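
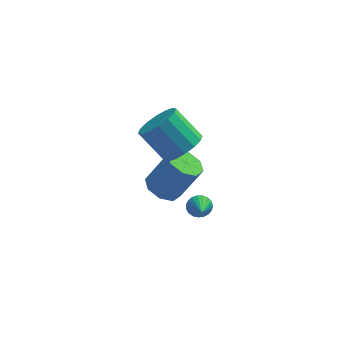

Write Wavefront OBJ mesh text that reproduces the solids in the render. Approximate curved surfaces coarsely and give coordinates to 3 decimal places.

v 1.651 -0.36 3.015
v 2.381 -0.048 3.5
v 1.358 0.492 4.691
v 0.629 0.18 4.205
v 2.25 0.321 3.22
v 1.227 0.861 4.411
v 1.959 0.508 2.885
v 0.936 1.048 4.076
v 1.586 0.462 2.585
v 0.563 1.002 3.776
v 1.23 0.196 2.4
v 0.207 0.736 3.591
v 0.987 -0.219 2.38
v -0.036 0.321 3.57
v 0.922 -0.672 2.529
v -0.101 -0.132 3.72
v 1.053 -1.041 2.809
v 0.03 -0.501 4
v 1.344 -1.228 3.144
v 0.321 -0.688 4.335
v 1.717 -1.182 3.444
v 0.694 -0.642 4.635
v 2.073 -0.916 3.629
v 1.05 -0.376 4.82
v 2.316 -0.501 3.65
v 1.293 0.039 4.84
v 2.289 0.155 -1.257
v 2.79 0.103 -1.45
v 2.391 -0.755 -0.743
v 2.825 0.215 -1.258
v 2.768 0.316 -1.067
v 2.627 0.39 -0.908
v 2.428 0.423 -0.809
v 2.205 0.41 -0.788
v 1.996 0.353 -0.848
v 1.838 0.261 -0.978
v 1.758 0.151 -1.157
v 1.769 0.042 -1.353
v 1.871 -0.047 -1.532
v 2.044 -0.102 -1.664
v 2.26 -0.112 -1.725
v 2.481 -0.076 -1.705
v 2.668 -0 -1.608
v 0.845 -0.369 0.479
v 1.541 -0.513 0.09
v 2.431 -0.434 1.652
v 1.735 -0.291 2.041
v 1.413 0.093 0.132
v 2.303 0.171 1.695
v 0.952 0.427 0.377
v 1.842 0.506 1.94
v 0.429 0.295 0.682
v 1.319 0.374 2.245
v 0.149 -0.226 0.868
v 1.039 -0.147 2.43
v 0.277 -0.831 0.825
v 1.167 -0.753 2.388
v 0.738 -1.166 0.58
v 1.628 -1.087 2.143
v 1.261 -1.034 0.275
v 2.151 -0.955 1.838
f 2 1 5
f 2 5 3
f 3 5 6
f 3 6 4
f 5 1 7
f 5 7 6
f 6 7 8
f 6 8 4
f 7 1 9
f 7 9 8
f 8 9 10
f 8 10 4
f 9 1 11
f 9 11 10
f 10 11 12
f 10 12 4
f 11 1 13
f 11 13 12
f 12 13 14
f 12 14 4
f 13 1 15
f 13 15 14
f 14 15 16
f 14 16 4
f 15 1 17
f 15 17 16
f 16 17 18
f 16 18 4
f 17 1 19
f 17 19 18
f 18 19 20
f 18 20 4
f 19 1 21
f 19 21 20
f 20 21 22
f 20 22 4
f 21 1 23
f 21 23 22
f 22 23 24
f 22 24 4
f 23 1 25
f 23 25 24
f 24 25 26
f 24 26 4
f 25 1 2
f 25 2 26
f 26 2 3
f 26 3 4
f 28 27 30
f 28 30 29
f 30 27 31
f 30 31 29
f 31 27 32
f 31 32 29
f 32 27 33
f 32 33 29
f 33 27 34
f 33 34 29
f 34 27 35
f 34 35 29
f 35 27 36
f 35 36 29
f 36 27 37
f 36 37 29
f 37 27 38
f 37 38 29
f 38 27 39
f 38 39 29
f 39 27 40
f 39 40 29
f 40 27 41
f 40 41 29
f 41 27 42
f 41 42 29
f 42 27 43
f 42 43 29
f 43 27 28
f 43 28 29
f 45 44 48
f 45 48 46
f 46 48 49
f 46 49 47
f 48 44 50
f 48 50 49
f 49 50 51
f 49 51 47
f 50 44 52
f 50 52 51
f 51 52 53
f 51 53 47
f 52 44 54
f 52 54 53
f 53 54 55
f 53 55 47
f 54 44 56
f 54 56 55
f 55 56 57
f 55 57 47
f 56 44 58
f 56 58 57
f 57 58 59
f 57 59 47
f 58 44 60
f 58 60 59
f 59 60 61
f 59 61 47
f 60 44 45
f 60 45 61
f 61 45 46
f 61 46 47



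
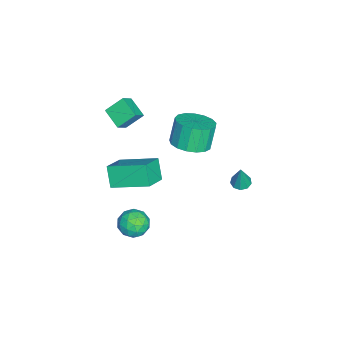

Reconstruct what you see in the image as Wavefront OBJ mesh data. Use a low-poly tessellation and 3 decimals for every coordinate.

v 0.552 -1.503 -3.107
v 1.125 -1.411 -3.786
v 1.395 -2.529 -2.534
v 1.968 -2.437 -3.213
v 1.881 -1.782 -2.61
v 1.359 -1.149 -2.965
v 1.161 -2.791 -3.355
v 0.639 -2.158 -3.71
v 1.502 -2.207 -3.94
v 1.947 -1.584 -3.479
v 0.573 -2.356 -2.841
v 1.018 -1.733 -2.38
v 0.764 -1.367 -3.497
v 1.756 -2.573 -2.823
v 1.704 -2.188 -2.469
v 2.041 -2.134 -2.868
v 0.902 -1.213 -3.014
v 1.239 -1.159 -3.413
v 1.683 -1.377 -2.722
v 1.281 -2.781 -2.907
v 1.618 -2.727 -3.306
v 0.479 -1.806 -3.452
v 0.816 -1.752 -3.851
v 0.837 -2.563 -3.598
v 1.323 -1.781 -3.986
v 1.818 -2.384 -3.649
v 1.344 -2.592 -3.733
v 1.037 -2.22 -3.941
v 1.584 -1.415 -3.716
v 2.08 -2.017 -3.379
v 2.028 -1.633 -3.024
v 1.722 -1.26 -3.233
v 1.806 -1.883 -3.806
v 0.44 -1.923 -2.941
v 0.936 -2.525 -2.604
v 0.798 -2.68 -3.087
v 0.492 -2.307 -3.296
v 0.702 -1.556 -2.671
v 1.197 -2.159 -2.334
v 1.483 -1.72 -2.379
v 1.176 -1.348 -2.587
v 0.714 -2.057 -2.514
v 2.314 -3.008 2.674
v 2.49 -1.024 3.4
v 1.081 -2.652 2
v 1.257 -0.668 2.726
v 2.963 -2.692 1.654
v 3.139 -0.708 2.38
v 1.73 -2.336 0.98
v 1.906 -0.352 1.706
v -2.599 0.211 0.119
v -2.077 -0.689 0.442
v -2.638 -0.512 1.844
v -3.161 0.389 1.521
v -1.733 -0.307 0.532
v -2.295 -0.129 1.933
v -1.588 0.195 0.526
v -2.15 0.372 1.928
v -1.675 0.7 0.428
v -2.236 0.877 1.829
v -1.973 1.093 0.259
v -2.535 1.27 1.66
v -2.415 1.284 0.058
v -2.976 1.461 1.459
v -2.899 1.229 -0.129
v -3.46 1.407 1.272
v -3.314 0.942 -0.259
v -3.876 1.119 1.142
v -3.566 0.487 -0.303
v -4.127 0.664 1.099
v -3.596 -0.031 -0.249
v -4.157 0.146 1.152
v -3.398 -0.494 -0.111
v -3.959 -0.317 1.29
v -3.017 -0.795 0.079
v -3.578 -0.618 1.481
v -2.54 -0.865 0.279
v -3.101 -0.688 1.681
v -1.771 -3.573 3.053
v -1.126 -3.856 3.661
v -2.152 -2.732 3.85
v -1.508 -3.015 4.458
v -0.972 -2.765 2.582
v -0.328 -3.048 3.19
v -1.354 -1.924 3.379
v -0.709 -2.207 3.987
v -1.4 3.068 -1.346
v -0.871 3.131 -1.483
v -1.02 3.092 0.126
v -1.036 3.468 -1.446
v -1.371 3.617 -1.362
v -1.719 3.509 -1.27
v -1.919 3.195 -1.214
v -1.875 2.822 -1.219
v -1.61 2.563 -1.283
v -1.246 2.541 -1.377
v -0.954 2.765 -1.456
f 1 38 17
f 38 12 41
f 17 41 6
f 38 41 17
f 1 17 13
f 17 6 18
f 13 18 2
f 17 18 13
f 1 13 22
f 13 2 23
f 22 23 8
f 13 23 22
f 1 22 34
f 22 8 37
f 34 37 11
f 22 37 34
f 1 34 38
f 34 11 42
f 38 42 12
f 34 42 38
f 2 18 29
f 18 6 32
f 29 32 10
f 18 32 29
f 6 41 19
f 41 12 40
f 19 40 5
f 41 40 19
f 12 42 39
f 42 11 35
f 39 35 3
f 42 35 39
f 11 37 36
f 37 8 24
f 36 24 7
f 37 24 36
f 8 23 28
f 23 2 25
f 28 25 9
f 23 25 28
f 4 30 16
f 30 10 31
f 16 31 5
f 30 31 16
f 4 16 14
f 16 5 15
f 14 15 3
f 16 15 14
f 4 14 21
f 14 3 20
f 21 20 7
f 14 20 21
f 4 21 26
f 21 7 27
f 26 27 9
f 21 27 26
f 4 26 30
f 26 9 33
f 30 33 10
f 26 33 30
f 5 31 19
f 31 10 32
f 19 32 6
f 31 32 19
f 3 15 39
f 15 5 40
f 39 40 12
f 15 40 39
f 7 20 36
f 20 3 35
f 36 35 11
f 20 35 36
f 9 27 28
f 27 7 24
f 28 24 8
f 27 24 28
f 10 33 29
f 33 9 25
f 29 25 2
f 33 25 29
f 44 46 43
f 47 44 43
f 43 46 45
f 45 47 43
f 44 50 46
f 48 44 47
f 48 50 44
f 46 50 45
f 49 47 45
f 45 50 49
f 49 48 47
f 50 48 49
f 52 51 55
f 52 55 53
f 53 55 56
f 53 56 54
f 55 51 57
f 55 57 56
f 56 57 58
f 56 58 54
f 57 51 59
f 57 59 58
f 58 59 60
f 58 60 54
f 59 51 61
f 59 61 60
f 60 61 62
f 60 62 54
f 61 51 63
f 61 63 62
f 62 63 64
f 62 64 54
f 63 51 65
f 63 65 64
f 64 65 66
f 64 66 54
f 65 51 67
f 65 67 66
f 66 67 68
f 66 68 54
f 67 51 69
f 67 69 68
f 68 69 70
f 68 70 54
f 69 51 71
f 69 71 70
f 70 71 72
f 70 72 54
f 71 51 73
f 71 73 72
f 72 73 74
f 72 74 54
f 73 51 75
f 73 75 74
f 74 75 76
f 74 76 54
f 75 51 77
f 75 77 76
f 76 77 78
f 76 78 54
f 77 51 52
f 77 52 78
f 78 52 53
f 78 53 54
f 80 82 79
f 83 80 79
f 79 82 81
f 81 83 79
f 80 86 82
f 84 80 83
f 84 86 80
f 82 86 81
f 85 83 81
f 81 86 85
f 85 84 83
f 86 84 85
f 88 87 90
f 88 90 89
f 90 87 91
f 90 91 89
f 91 87 92
f 91 92 89
f 92 87 93
f 92 93 89
f 93 87 94
f 93 94 89
f 94 87 95
f 94 95 89
f 95 87 96
f 95 96 89
f 96 87 97
f 96 97 89
f 97 87 88
f 97 88 89



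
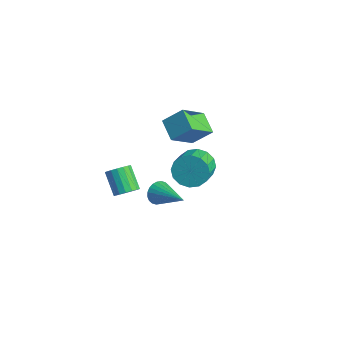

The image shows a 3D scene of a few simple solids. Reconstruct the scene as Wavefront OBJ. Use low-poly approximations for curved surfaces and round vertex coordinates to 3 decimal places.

v 0.197 -0.82 -1.387
v 0.457 -1.12 -1.927
v 1.983 -0.56 -0.673
v 0.452 -0.871 -2.005
v 0.408 -0.614 -1.989
v 0.333 -0.388 -1.881
v 0.236 -0.228 -1.699
v 0.134 -0.158 -1.468
v 0.041 -0.188 -1.226
v -0.027 -0.315 -1.008
v -0.062 -0.519 -0.848
v -0.057 -0.768 -0.77
v -0.013 -1.025 -0.785
v 0.062 -1.251 -0.893
v 0.159 -1.411 -1.076
v 0.261 -1.482 -1.306
v 0.354 -1.451 -1.548
v 0.422 -1.324 -1.766
v 0.642 -0.407 2.702
v -0.441 -0.221 3.233
v 0.354 0.945 1.644
v -0.729 1.13 2.175
v 1.189 0.37 3.545
v 0.106 0.555 4.076
v 0.901 1.721 2.487
v -0.182 1.907 3.018
v 2.87 -0.432 2.58
v 3.442 -0.324 1.906
v 4.241 -1.18 2.446
v 3.67 -1.288 3.12
v 3.566 -0.01 2.219
v 4.365 -0.866 2.76
v 3.504 0.191 2.629
v 4.304 -0.665 3.17
v 3.273 0.225 3.026
v 4.072 -0.632 3.566
v 2.933 0.083 3.303
v 3.732 -0.774 3.843
v 2.577 -0.197 3.387
v 3.376 -1.053 3.927
v 2.299 -0.54 3.254
v 3.098 -1.396 3.794
v 2.175 -0.854 2.94
v 2.974 -1.71 3.481
v 2.236 -1.055 2.53
v 3.036 -1.911 3.071
v 2.468 -1.088 2.134
v 3.267 -1.945 2.674
v 2.808 -0.946 1.857
v 3.607 -1.803 2.397
v 3.164 -0.667 1.773
v 3.963 -1.523 2.313
v -1.986 -1.28 -2.844
v -1.528 -1.265 -2.369
v -2.555 -1.145 -1.381
v -3.014 -1.16 -1.856
v -1.567 -0.961 -2.446
v -2.594 -0.841 -1.459
v -1.702 -0.731 -2.614
v -2.729 -0.611 -1.627
v -1.902 -0.625 -2.835
v -2.929 -0.506 -1.848
v -2.121 -0.67 -3.058
v -3.148 -0.55 -2.07
v -2.31 -0.855 -3.232
v -3.337 -0.735 -2.244
v -2.424 -1.137 -3.317
v -3.451 -1.017 -2.329
v -2.438 -1.452 -3.293
v -3.466 -1.332 -2.306
v -2.349 -1.727 -3.167
v -3.376 -1.607 -2.179
v -2.177 -1.9 -2.966
v -3.204 -1.78 -1.979
v -1.961 -1.931 -2.738
v -2.988 -1.811 -1.75
v -1.751 -1.813 -2.534
v -2.778 -1.693 -1.546
v -1.594 -1.573 -2.401
v -2.622 -1.453 -1.413
f 2 1 4
f 2 4 3
f 4 1 5
f 4 5 3
f 5 1 6
f 5 6 3
f 6 1 7
f 6 7 3
f 7 1 8
f 7 8 3
f 8 1 9
f 8 9 3
f 9 1 10
f 9 10 3
f 10 1 11
f 10 11 3
f 11 1 12
f 11 12 3
f 12 1 13
f 12 13 3
f 13 1 14
f 13 14 3
f 14 1 15
f 14 15 3
f 15 1 16
f 15 16 3
f 16 1 17
f 16 17 3
f 17 1 18
f 17 18 3
f 18 1 2
f 18 2 3
f 20 22 19
f 23 20 19
f 19 22 21
f 21 23 19
f 20 26 22
f 24 20 23
f 24 26 20
f 22 26 21
f 25 23 21
f 21 26 25
f 25 24 23
f 26 24 25
f 28 27 31
f 28 31 29
f 29 31 32
f 29 32 30
f 31 27 33
f 31 33 32
f 32 33 34
f 32 34 30
f 33 27 35
f 33 35 34
f 34 35 36
f 34 36 30
f 35 27 37
f 35 37 36
f 36 37 38
f 36 38 30
f 37 27 39
f 37 39 38
f 38 39 40
f 38 40 30
f 39 27 41
f 39 41 40
f 40 41 42
f 40 42 30
f 41 27 43
f 41 43 42
f 42 43 44
f 42 44 30
f 43 27 45
f 43 45 44
f 44 45 46
f 44 46 30
f 45 27 47
f 45 47 46
f 46 47 48
f 46 48 30
f 47 27 49
f 47 49 48
f 48 49 50
f 48 50 30
f 49 27 51
f 49 51 50
f 50 51 52
f 50 52 30
f 51 27 28
f 51 28 52
f 52 28 29
f 52 29 30
f 54 53 57
f 54 57 55
f 55 57 58
f 55 58 56
f 57 53 59
f 57 59 58
f 58 59 60
f 58 60 56
f 59 53 61
f 59 61 60
f 60 61 62
f 60 62 56
f 61 53 63
f 61 63 62
f 62 63 64
f 62 64 56
f 63 53 65
f 63 65 64
f 64 65 66
f 64 66 56
f 65 53 67
f 65 67 66
f 66 67 68
f 66 68 56
f 67 53 69
f 67 69 68
f 68 69 70
f 68 70 56
f 69 53 71
f 69 71 70
f 70 71 72
f 70 72 56
f 71 53 73
f 71 73 72
f 72 73 74
f 72 74 56
f 73 53 75
f 73 75 74
f 74 75 76
f 74 76 56
f 75 53 77
f 75 77 76
f 76 77 78
f 76 78 56
f 77 53 79
f 77 79 78
f 78 79 80
f 78 80 56
f 79 53 54
f 79 54 80
f 80 54 55
f 80 55 56



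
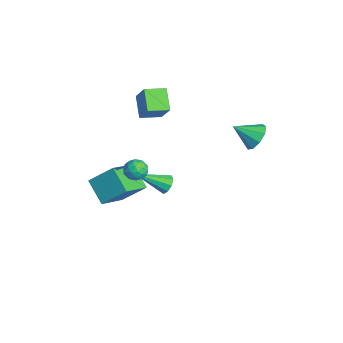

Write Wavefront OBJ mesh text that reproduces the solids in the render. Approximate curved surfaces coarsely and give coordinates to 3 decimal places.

v 1.753 -1.505 -0.036
v 2.279 -1.373 0.286
v 1.527 -3.215 1.036
v 1.937 -1.203 0.486
v 1.509 -1.174 0.441
v 1.196 -1.3 0.174
v 1.143 -1.522 -0.192
v 1.376 -1.736 -0.484
v 1.786 -1.842 -0.567
v 2.18 -1.791 -0.401
v 2.375 -1.606 -0.064
v -2.355 -4.962 -2.482
v -1.857 -3.666 -1.228
v -3.545 -3.561 -3.456
v -3.047 -2.266 -2.203
v -1.013 -4.514 -3.477
v -0.515 -3.219 -2.224
v -2.203 -3.114 -4.452
v -1.705 -1.818 -3.198
v 3.024 -3.368 3.504
v 3.656 -3.09 3.576
v 3.424 -4.07 2.724
v 4.056 -3.792 2.796
v 3.783 -4.173 3.309
v 3.536 -3.739 3.791
v 3.544 -3.421 2.509
v 3.297 -2.987 2.991
v 3.977 -3.122 2.962
v 4.125 -3.587 3.456
v 2.955 -3.573 2.844
v 3.103 -4.038 3.338
v 3.305 -3.167 3.608
v 3.775 -3.993 2.692
v 3.615 -4.217 2.993
v 3.986 -4.053 3.035
v 3.235 -3.549 3.734
v 3.606 -3.385 3.777
v 3.681 -4.022 3.62
v 3.474 -3.775 2.523
v 3.845 -3.611 2.566
v 3.094 -3.107 3.265
v 3.465 -2.943 3.307
v 3.399 -3.138 2.68
v 3.865 -3.023 3.29
v 4.1 -3.435 2.832
v 3.799 -3.218 2.663
v 3.654 -2.963 2.946
v 3.952 -3.296 3.58
v 4.187 -3.708 3.122
v 4.027 -3.932 3.423
v 3.882 -3.677 3.706
v 4.14 -3.315 3.219
v 2.893 -3.452 3.178
v 3.128 -3.864 2.72
v 3.198 -3.483 2.594
v 3.053 -3.228 2.877
v 2.98 -3.725 3.468
v 3.215 -4.137 3.01
v 3.426 -4.197 3.354
v 3.281 -3.942 3.637
v 2.94 -3.845 3.081
v -3.437 -1.967 3.327
v -2.51 -1.709 4.58
v -3.495 -0.717 3.112
v -2.568 -0.459 4.365
v -2.232 -2.061 2.455
v -1.305 -1.803 3.708
v -2.29 -0.811 2.24
v -1.363 -0.553 3.493
v 2.498 3.155 3.589
v 3.274 2.75 3.339
v 2.142 1.965 4.411
v 3.364 3.082 3.859
v 3.05 3.447 4.252
v 2.477 3.676 4.335
v 1.914 3.662 4.069
v 1.625 3.41 3.579
v 1.744 3.039 3.093
v 2.217 2.723 2.84
v 2.821 2.609 2.937
f 2 1 4
f 2 4 3
f 4 1 5
f 4 5 3
f 5 1 6
f 5 6 3
f 6 1 7
f 6 7 3
f 7 1 8
f 7 8 3
f 8 1 9
f 8 9 3
f 9 1 10
f 9 10 3
f 10 1 11
f 10 11 3
f 11 1 2
f 11 2 3
f 13 15 12
f 16 13 12
f 12 15 14
f 14 16 12
f 13 19 15
f 17 13 16
f 17 19 13
f 15 19 14
f 18 16 14
f 14 19 18
f 18 17 16
f 19 17 18
f 20 57 36
f 57 31 60
f 36 60 25
f 57 60 36
f 20 36 32
f 36 25 37
f 32 37 21
f 36 37 32
f 20 32 41
f 32 21 42
f 41 42 27
f 32 42 41
f 20 41 53
f 41 27 56
f 53 56 30
f 41 56 53
f 20 53 57
f 53 30 61
f 57 61 31
f 53 61 57
f 21 37 48
f 37 25 51
f 48 51 29
f 37 51 48
f 25 60 38
f 60 31 59
f 38 59 24
f 60 59 38
f 31 61 58
f 61 30 54
f 58 54 22
f 61 54 58
f 30 56 55
f 56 27 43
f 55 43 26
f 56 43 55
f 27 42 47
f 42 21 44
f 47 44 28
f 42 44 47
f 23 49 35
f 49 29 50
f 35 50 24
f 49 50 35
f 23 35 33
f 35 24 34
f 33 34 22
f 35 34 33
f 23 33 40
f 33 22 39
f 40 39 26
f 33 39 40
f 23 40 45
f 40 26 46
f 45 46 28
f 40 46 45
f 23 45 49
f 45 28 52
f 49 52 29
f 45 52 49
f 24 50 38
f 50 29 51
f 38 51 25
f 50 51 38
f 22 34 58
f 34 24 59
f 58 59 31
f 34 59 58
f 26 39 55
f 39 22 54
f 55 54 30
f 39 54 55
f 28 46 47
f 46 26 43
f 47 43 27
f 46 43 47
f 29 52 48
f 52 28 44
f 48 44 21
f 52 44 48
f 63 65 62
f 66 63 62
f 62 65 64
f 64 66 62
f 63 69 65
f 67 63 66
f 67 69 63
f 65 69 64
f 68 66 64
f 64 69 68
f 68 67 66
f 69 67 68
f 71 70 73
f 71 73 72
f 73 70 74
f 73 74 72
f 74 70 75
f 74 75 72
f 75 70 76
f 75 76 72
f 76 70 77
f 76 77 72
f 77 70 78
f 77 78 72
f 78 70 79
f 78 79 72
f 79 70 80
f 79 80 72
f 80 70 71
f 80 71 72



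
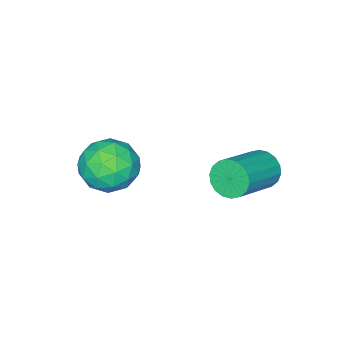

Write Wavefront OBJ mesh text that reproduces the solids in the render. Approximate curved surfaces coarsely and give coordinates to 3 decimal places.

v 0.094 -0.689 3.198
v 0.635 0.139 3.711
v 1.485 -0.899 2.069
v 2.026 -0.071 2.582
v 1.861 -1.039 3.109
v 1.001 -0.909 3.807
v 1.119 0.149 1.973
v 0.259 0.279 2.671
v 1.269 0.657 2.954
v 1.727 -0.077 3.656
v 0.393 -0.683 2.124
v 0.851 -1.417 2.826
v 0.242 -0.256 3.553
v 1.878 -0.504 2.227
v 1.78 -1.073 2.537
v 2.099 -0.586 2.838
v 0.458 -0.872 3.61
v 0.776 -0.386 3.911
v 1.496 -1.078 3.558
v 1.344 -0.374 1.869
v 1.662 0.112 2.17
v 0.021 -0.174 2.942
v 0.34 0.313 3.243
v 0.624 0.318 2.222
v 0.933 0.535 3.41
v 1.751 0.411 2.746
v 1.217 0.541 2.389
v 0.712 0.617 2.799
v 1.203 0.104 3.822
v 2.02 -0.02 3.159
v 1.923 -0.589 3.469
v 1.418 -0.513 3.879
v 1.575 0.408 3.378
v 0.1 -0.74 2.621
v 0.917 -0.864 1.958
v 0.702 -0.247 1.901
v 0.197 -0.171 2.311
v 0.369 -1.171 3.034
v 1.187 -1.295 2.37
v 1.408 -1.377 2.981
v 0.903 -1.301 3.391
v 0.545 -1.168 2.402
v -2.408 3.242 2.463
v -2.128 3.571 1.838
v -0.333 3.668 2.692
v -0.612 3.338 3.317
v -2.23 3.835 2.023
v -0.435 3.932 2.877
v -2.367 3.982 2.295
v -0.572 4.078 3.149
v -2.513 3.982 2.601
v -0.718 4.078 3.454
v -2.637 3.835 2.879
v -0.842 3.932 3.732
v -2.716 3.571 3.075
v -0.921 3.667 3.928
v -2.734 3.242 3.15
v -0.939 3.338 4.003
v -2.687 2.912 3.088
v -0.892 3.009 3.942
v -2.585 2.648 2.903
v -0.79 2.745 3.757
v -2.448 2.502 2.631
v -0.653 2.598 3.485
v -2.302 2.502 2.326
v -0.507 2.598 3.179
v -2.178 2.648 2.048
v -0.383 2.745 2.901
v -2.099 2.913 1.852
v -0.304 3.009 2.705
v -2.081 3.242 1.777
v -0.286 3.338 2.63
f 1 38 17
f 38 12 41
f 17 41 6
f 38 41 17
f 1 17 13
f 17 6 18
f 13 18 2
f 17 18 13
f 1 13 22
f 13 2 23
f 22 23 8
f 13 23 22
f 1 22 34
f 22 8 37
f 34 37 11
f 22 37 34
f 1 34 38
f 34 11 42
f 38 42 12
f 34 42 38
f 2 18 29
f 18 6 32
f 29 32 10
f 18 32 29
f 6 41 19
f 41 12 40
f 19 40 5
f 41 40 19
f 12 42 39
f 42 11 35
f 39 35 3
f 42 35 39
f 11 37 36
f 37 8 24
f 36 24 7
f 37 24 36
f 8 23 28
f 23 2 25
f 28 25 9
f 23 25 28
f 4 30 16
f 30 10 31
f 16 31 5
f 30 31 16
f 4 16 14
f 16 5 15
f 14 15 3
f 16 15 14
f 4 14 21
f 14 3 20
f 21 20 7
f 14 20 21
f 4 21 26
f 21 7 27
f 26 27 9
f 21 27 26
f 4 26 30
f 26 9 33
f 30 33 10
f 26 33 30
f 5 31 19
f 31 10 32
f 19 32 6
f 31 32 19
f 3 15 39
f 15 5 40
f 39 40 12
f 15 40 39
f 7 20 36
f 20 3 35
f 36 35 11
f 20 35 36
f 9 27 28
f 27 7 24
f 28 24 8
f 27 24 28
f 10 33 29
f 33 9 25
f 29 25 2
f 33 25 29
f 44 43 47
f 44 47 45
f 45 47 48
f 45 48 46
f 47 43 49
f 47 49 48
f 48 49 50
f 48 50 46
f 49 43 51
f 49 51 50
f 50 51 52
f 50 52 46
f 51 43 53
f 51 53 52
f 52 53 54
f 52 54 46
f 53 43 55
f 53 55 54
f 54 55 56
f 54 56 46
f 55 43 57
f 55 57 56
f 56 57 58
f 56 58 46
f 57 43 59
f 57 59 58
f 58 59 60
f 58 60 46
f 59 43 61
f 59 61 60
f 60 61 62
f 60 62 46
f 61 43 63
f 61 63 62
f 62 63 64
f 62 64 46
f 63 43 65
f 63 65 64
f 64 65 66
f 64 66 46
f 65 43 67
f 65 67 66
f 66 67 68
f 66 68 46
f 67 43 69
f 67 69 68
f 68 69 70
f 68 70 46
f 69 43 71
f 69 71 70
f 70 71 72
f 70 72 46
f 71 43 44
f 71 44 72
f 72 44 45
f 72 45 46



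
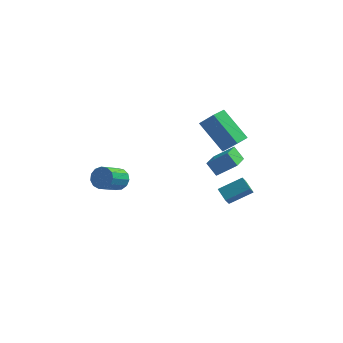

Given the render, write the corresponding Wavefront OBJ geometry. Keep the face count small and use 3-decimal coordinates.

v -2.533 -2.389 0.7
v -2.3 -2.083 1.285
v -2.853 -3.224 2.104
v -3.087 -3.531 1.52
v -2.665 -1.947 1.227
v -3.219 -3.089 2.046
v -2.989 -1.952 1.002
v -3.543 -3.093 1.821
v -3.168 -2.095 0.681
v -3.722 -3.237 1.5
v -3.146 -2.332 0.366
v -3.699 -3.474 1.186
v -2.929 -2.587 0.158
v -3.482 -3.728 0.977
v -2.586 -2.779 0.121
v -3.14 -3.921 0.941
v -2.227 -2.848 0.269
v -2.78 -3.989 1.088
v -1.965 -2.77 0.553
v -2.518 -3.912 1.373
v -1.883 -2.572 0.885
v -2.437 -3.714 1.704
v -2.008 -2.316 1.157
v -2.561 -3.457 1.977
v 1.89 -1.296 1.883
v 2.928 -1.06 2.663
v 1.938 0.274 1.344
v 2.977 0.509 2.124
v 2.463 -1.549 1.196
v 3.502 -1.314 1.976
v 2.512 0.02 0.657
v 3.55 0.256 1.437
v 2.314 1.713 -3.119
v 1.778 2.287 -2.701
v 2.402 2.298 -3.811
v 1.866 2.872 -3.393
v 3.534 2.348 -2.427
v 2.998 2.922 -2.009
v 3.622 2.933 -3.119
v 3.086 3.507 -2.701
v 1.229 -0.074 4.049
v 2.033 -0.317 4.975
v 1.598 0.774 3.951
v 2.402 0.531 4.877
v 2.638 -0.851 2.623
v 3.442 -1.094 3.549
v 3.007 -0.003 2.525
v 3.811 -0.246 3.451
f 2 1 5
f 2 5 3
f 3 5 6
f 3 6 4
f 5 1 7
f 5 7 6
f 6 7 8
f 6 8 4
f 7 1 9
f 7 9 8
f 8 9 10
f 8 10 4
f 9 1 11
f 9 11 10
f 10 11 12
f 10 12 4
f 11 1 13
f 11 13 12
f 12 13 14
f 12 14 4
f 13 1 15
f 13 15 14
f 14 15 16
f 14 16 4
f 15 1 17
f 15 17 16
f 16 17 18
f 16 18 4
f 17 1 19
f 17 19 18
f 18 19 20
f 18 20 4
f 19 1 21
f 19 21 20
f 20 21 22
f 20 22 4
f 21 1 23
f 21 23 22
f 22 23 24
f 22 24 4
f 23 1 2
f 23 2 24
f 24 2 3
f 24 3 4
f 26 28 25
f 29 26 25
f 25 28 27
f 27 29 25
f 26 32 28
f 30 26 29
f 30 32 26
f 28 32 27
f 31 29 27
f 27 32 31
f 31 30 29
f 32 30 31
f 34 36 33
f 37 34 33
f 33 36 35
f 35 37 33
f 34 40 36
f 38 34 37
f 38 40 34
f 36 40 35
f 39 37 35
f 35 40 39
f 39 38 37
f 40 38 39
f 42 44 41
f 45 42 41
f 41 44 43
f 43 45 41
f 42 48 44
f 46 42 45
f 46 48 42
f 44 48 43
f 47 45 43
f 43 48 47
f 47 46 45
f 48 46 47



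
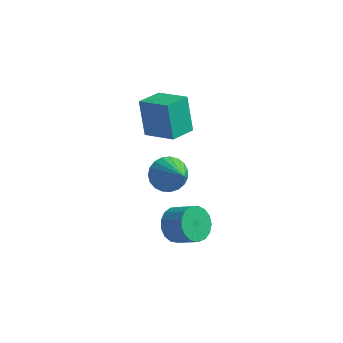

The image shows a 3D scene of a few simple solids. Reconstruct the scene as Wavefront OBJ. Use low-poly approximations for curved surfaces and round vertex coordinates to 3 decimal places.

v -3.441 0.494 2.368
v -3.959 0.9 4.362
v -3.105 1.911 2.167
v -3.624 2.317 4.161
v -1.736 0.163 2.879
v -2.255 0.569 4.873
v -1.401 1.58 2.678
v -1.919 1.986 4.672
v -2.845 1.777 -1.36
v -2.213 1.666 -2.204
v -1.435 0.683 -0.16
v -2.068 2.044 -2.029
v -2.057 2.376 -1.74
v -2.183 2.604 -1.384
v -2.422 2.689 -1.024
v -2.735 2.617 -0.722
v -3.067 2.399 -0.531
v -3.361 2.074 -0.482
v -3.565 1.697 -0.586
v -3.645 1.334 -0.823
v -3.586 1.048 -1.153
v -3.4 0.888 -1.519
v -3.117 0.881 -1.857
v -2.787 1.03 -2.109
v -2.468 1.307 -2.232
v -0.937 -1.129 -2.263
v -0.426 -1.202 -3.155
v 0.748 -1.364 -2.468
v 0.237 -1.291 -1.577
v -0.419 -0.719 -3.053
v 0.756 -0.882 -2.367
v -0.53 -0.331 -2.771
v 0.645 -0.493 -2.085
v -0.734 -0.125 -2.373
v 0.44 -0.287 -1.686
v -0.985 -0.149 -1.949
v 0.189 -0.311 -1.263
v -1.225 -0.398 -1.597
v -0.051 -0.56 -0.911
v -1.399 -0.814 -1.398
v -0.225 -0.976 -0.712
v -1.467 -1.302 -1.397
v -0.293 -1.464 -0.711
v -1.414 -1.751 -1.595
v -0.239 -1.913 -0.908
v -1.251 -2.057 -1.945
v -0.077 -2.219 -1.259
v -1.017 -2.15 -2.369
v 0.158 -2.313 -1.682
v -0.764 -2.01 -2.768
v 0.41 -2.172 -2.081
v -0.551 -1.668 -3.052
v 0.623 -1.83 -2.365
f 2 4 1
f 5 2 1
f 1 4 3
f 3 5 1
f 2 8 4
f 6 2 5
f 6 8 2
f 4 8 3
f 7 5 3
f 3 8 7
f 7 6 5
f 8 6 7
f 10 9 12
f 10 12 11
f 12 9 13
f 12 13 11
f 13 9 14
f 13 14 11
f 14 9 15
f 14 15 11
f 15 9 16
f 15 16 11
f 16 9 17
f 16 17 11
f 17 9 18
f 17 18 11
f 18 9 19
f 18 19 11
f 19 9 20
f 19 20 11
f 20 9 21
f 20 21 11
f 21 9 22
f 21 22 11
f 22 9 23
f 22 23 11
f 23 9 24
f 23 24 11
f 24 9 25
f 24 25 11
f 25 9 10
f 25 10 11
f 27 26 30
f 27 30 28
f 28 30 31
f 28 31 29
f 30 26 32
f 30 32 31
f 31 32 33
f 31 33 29
f 32 26 34
f 32 34 33
f 33 34 35
f 33 35 29
f 34 26 36
f 34 36 35
f 35 36 37
f 35 37 29
f 36 26 38
f 36 38 37
f 37 38 39
f 37 39 29
f 38 26 40
f 38 40 39
f 39 40 41
f 39 41 29
f 40 26 42
f 40 42 41
f 41 42 43
f 41 43 29
f 42 26 44
f 42 44 43
f 43 44 45
f 43 45 29
f 44 26 46
f 44 46 45
f 45 46 47
f 45 47 29
f 46 26 48
f 46 48 47
f 47 48 49
f 47 49 29
f 48 26 50
f 48 50 49
f 49 50 51
f 49 51 29
f 50 26 52
f 50 52 51
f 51 52 53
f 51 53 29
f 52 26 27
f 52 27 53
f 53 27 28
f 53 28 29



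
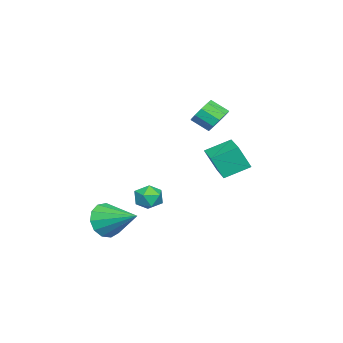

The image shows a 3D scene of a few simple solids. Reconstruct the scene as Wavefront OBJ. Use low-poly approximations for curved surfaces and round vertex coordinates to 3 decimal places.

v -2.971 3.112 0.299
v -2.694 2.529 1.642
v -1.491 4.005 0.381
v -1.214 3.422 1.724
v -2.226 1.938 -0.364
v -1.949 1.355 0.979
v -0.746 2.831 -0.282
v -0.469 2.248 1.061
v -1.109 2.431 3.415
v -0.789 2.886 4.032
v -0.73 1.963 4.681
v -1.051 1.509 4.065
v -1.299 2.888 4.082
v -1.241 1.965 4.731
v -1.737 2.717 3.877
v -1.679 1.794 4.527
v -1.935 2.436 3.496
v -1.877 1.513 4.146
v -1.818 2.154 3.084
v -1.759 1.231 3.734
v -1.43 1.977 2.799
v -1.371 1.054 3.448
v -0.919 1.975 2.749
v -0.861 1.052 3.398
v -0.481 2.146 2.953
v -0.423 1.223 3.603
v -0.283 2.427 3.334
v -0.225 1.504 3.984
v -0.401 2.709 3.746
v -0.342 1.786 4.396
v 0.756 0.051 -1.266
v 1.124 -0.245 -1.962
v -0.064 -1.035 -1.238
v 0.304 -1.331 -1.934
v 0.731 -1.309 -1.21
v 1.238 -0.638 -1.227
v -0.178 -0.642 -1.973
v 0.329 0.029 -1.99
v 0.547 -0.673 -2.399
v 1.108 -1.085 -1.927
v -0.048 -0.195 -1.273
v 0.513 -0.607 -0.801
v 2.875 -1.904 -2.461
v 3.463 -2.428 -1.708
v 3.485 -0.036 -1.639
v 3.836 -2.339 -2.188
v 3.904 -2.111 -2.754
v 3.645 -1.818 -3.228
v 3.142 -1.552 -3.458
v 2.553 -1.398 -3.372
v 2.067 -1.404 -2.997
v 1.837 -1.569 -2.451
v 1.937 -1.84 -1.909
v 2.334 -2.132 -1.543
v 2.903 -2.351 -1.468
f 2 4 1
f 5 2 1
f 1 4 3
f 3 5 1
f 2 8 4
f 6 2 5
f 6 8 2
f 4 8 3
f 7 5 3
f 3 8 7
f 7 6 5
f 8 6 7
f 10 9 13
f 10 13 11
f 11 13 14
f 11 14 12
f 13 9 15
f 13 15 14
f 14 15 16
f 14 16 12
f 15 9 17
f 15 17 16
f 16 17 18
f 16 18 12
f 17 9 19
f 17 19 18
f 18 19 20
f 18 20 12
f 19 9 21
f 19 21 20
f 20 21 22
f 20 22 12
f 21 9 23
f 21 23 22
f 22 23 24
f 22 24 12
f 23 9 25
f 23 25 24
f 24 25 26
f 24 26 12
f 25 9 27
f 25 27 26
f 26 27 28
f 26 28 12
f 27 9 29
f 27 29 28
f 28 29 30
f 28 30 12
f 29 9 10
f 29 10 30
f 30 10 11
f 30 11 12
f 31 42 36
f 31 36 32
f 31 32 38
f 31 38 41
f 31 41 42
f 32 36 40
f 36 42 35
f 42 41 33
f 41 38 37
f 38 32 39
f 34 40 35
f 34 35 33
f 34 33 37
f 34 37 39
f 34 39 40
f 35 40 36
f 33 35 42
f 37 33 41
f 39 37 38
f 40 39 32
f 44 43 46
f 44 46 45
f 46 43 47
f 46 47 45
f 47 43 48
f 47 48 45
f 48 43 49
f 48 49 45
f 49 43 50
f 49 50 45
f 50 43 51
f 50 51 45
f 51 43 52
f 51 52 45
f 52 43 53
f 52 53 45
f 53 43 54
f 53 54 45
f 54 43 55
f 54 55 45
f 55 43 44
f 55 44 45



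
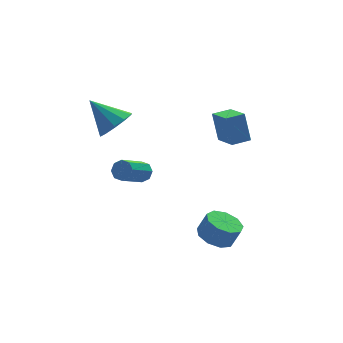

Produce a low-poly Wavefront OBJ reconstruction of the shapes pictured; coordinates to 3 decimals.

v -1.142 3.655 -2.258
v -0.742 3.61 -1.761
v -2.158 2.941 -0.684
v -2.558 2.985 -1.182
v -0.965 4.045 -1.783
v -2.381 3.376 -0.707
v -1.292 4.252 -2.084
v -2.708 3.583 -1.007
v -1.531 4.109 -2.487
v -2.946 3.44 -1.41
v -1.542 3.699 -2.756
v -2.958 3.03 -1.679
v -1.319 3.264 -2.733
v -2.735 2.595 -1.657
v -0.992 3.057 -2.433
v -2.408 2.388 -1.356
v -0.754 3.2 -2.03
v -2.169 2.531 -0.953
v -3.109 2.334 2.877
v -2.271 2.982 2.829
v -3.971 3.546 4.183
v -2.699 3.171 2.371
v -3.284 3.04 2.106
v -3.802 2.64 2.135
v -4.055 2.123 2.448
v -3.947 1.686 2.924
v -3.518 1.497 3.382
v -2.933 1.628 3.647
v -2.416 2.028 3.618
v -2.163 2.545 3.305
v -0.267 -2.861 -2.844
v 0.232 -2.013 -2.949
v 0.686 -2.15 -1.901
v 0.187 -2.999 -1.796
v -0.373 -1.892 -2.671
v 0.08 -2.03 -1.623
v -0.929 -2.225 -2.474
v -0.476 -2.363 -1.426
v -1.175 -2.856 -2.45
v -0.722 -2.993 -1.402
v -0.996 -3.489 -2.611
v -0.543 -3.626 -1.563
v -0.476 -3.828 -2.88
v -0.022 -3.966 -1.832
v 0.142 -3.715 -3.133
v 0.596 -3.853 -2.085
v 0.569 -3.203 -3.25
v 1.022 -3.34 -2.202
v 0.605 -2.53 -3.178
v 1.058 -2.668 -2.13
v 1.194 -1.696 2.681
v 1.163 -1.064 4.195
v 1.217 -0.21 2.062
v 1.186 0.422 3.575
v 2.214 -1.702 2.705
v 2.183 -1.07 4.218
v 2.237 -0.216 2.085
v 2.206 0.416 3.599
f 2 1 5
f 2 5 3
f 3 5 6
f 3 6 4
f 5 1 7
f 5 7 6
f 6 7 8
f 6 8 4
f 7 1 9
f 7 9 8
f 8 9 10
f 8 10 4
f 9 1 11
f 9 11 10
f 10 11 12
f 10 12 4
f 11 1 13
f 11 13 12
f 12 13 14
f 12 14 4
f 13 1 15
f 13 15 14
f 14 15 16
f 14 16 4
f 15 1 17
f 15 17 16
f 16 17 18
f 16 18 4
f 17 1 2
f 17 2 18
f 18 2 3
f 18 3 4
f 20 19 22
f 20 22 21
f 22 19 23
f 22 23 21
f 23 19 24
f 23 24 21
f 24 19 25
f 24 25 21
f 25 19 26
f 25 26 21
f 26 19 27
f 26 27 21
f 27 19 28
f 27 28 21
f 28 19 29
f 28 29 21
f 29 19 30
f 29 30 21
f 30 19 20
f 30 20 21
f 32 31 35
f 32 35 33
f 33 35 36
f 33 36 34
f 35 31 37
f 35 37 36
f 36 37 38
f 36 38 34
f 37 31 39
f 37 39 38
f 38 39 40
f 38 40 34
f 39 31 41
f 39 41 40
f 40 41 42
f 40 42 34
f 41 31 43
f 41 43 42
f 42 43 44
f 42 44 34
f 43 31 45
f 43 45 44
f 44 45 46
f 44 46 34
f 45 31 47
f 45 47 46
f 46 47 48
f 46 48 34
f 47 31 49
f 47 49 48
f 48 49 50
f 48 50 34
f 49 31 32
f 49 32 50
f 50 32 33
f 50 33 34
f 52 54 51
f 55 52 51
f 51 54 53
f 53 55 51
f 52 58 54
f 56 52 55
f 56 58 52
f 54 58 53
f 57 55 53
f 53 58 57
f 57 56 55
f 58 56 57



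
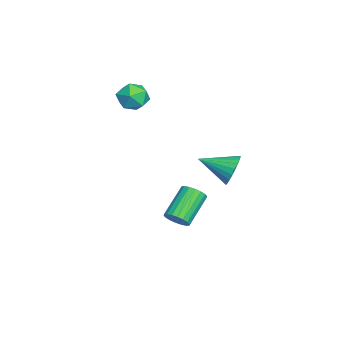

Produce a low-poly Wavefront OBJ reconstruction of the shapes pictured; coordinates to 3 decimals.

v -3.651 -2.561 1.912
v -2.86 -2.78 1.906
v -3.98 -3.76 2.374
v -3.189 -3.979 2.368
v -3.456 -3.419 2.905
v -3.253 -2.678 2.619
v -3.587 -3.862 1.661
v -3.384 -3.121 1.375
v -2.821 -3.584 1.751
v -2.74 -3.31 2.52
v -4.1 -3.23 1.76
v -4.019 -2.956 2.529
v -0.475 -1.096 -3.554
v -0.152 -1.265 -3.065
v -1.362 -0.653 -2.056
v -1.685 -0.484 -2.546
v -0.064 -1.012 -3.112
v -1.274 -0.401 -2.103
v -0.057 -0.777 -3.246
v -1.266 -0.165 -2.237
v -0.132 -0.604 -3.442
v -1.342 0.008 -2.433
v -0.276 -0.529 -3.659
v -1.486 0.083 -2.651
v -0.459 -0.566 -3.856
v -1.669 0.046 -2.848
v -0.645 -0.708 -3.994
v -1.855 -0.096 -2.985
v -0.798 -0.927 -4.044
v -2.008 -0.315 -3.035
v -0.886 -1.179 -3.997
v -2.096 -0.568 -2.988
v -0.894 -1.415 -3.863
v -2.103 -0.803 -2.854
v -0.818 -1.588 -3.667
v -2.028 -0.976 -2.658
v -0.674 -1.663 -3.449
v -1.884 -1.051 -2.441
v -0.491 -1.626 -3.252
v -1.701 -1.014 -2.244
v -0.305 -1.484 -3.115
v -1.515 -0.872 -2.106
v 1.573 1.377 0.837
v 1.978 1.587 1.47
v 1.487 -0.037 1.363
v 1.693 1.639 1.562
v 1.389 1.651 1.544
v 1.114 1.621 1.418
v 0.908 1.554 1.204
v 0.804 1.46 0.934
v 0.817 1.353 0.649
v 0.945 1.25 0.393
v 1.168 1.166 0.205
v 1.454 1.114 0.113
v 1.757 1.103 0.131
v 2.033 1.132 0.256
v 2.239 1.199 0.471
v 2.343 1.293 0.741
v 2.33 1.4 1.025
v 2.202 1.503 1.282
f 1 12 6
f 1 6 2
f 1 2 8
f 1 8 11
f 1 11 12
f 2 6 10
f 6 12 5
f 12 11 3
f 11 8 7
f 8 2 9
f 4 10 5
f 4 5 3
f 4 3 7
f 4 7 9
f 4 9 10
f 5 10 6
f 3 5 12
f 7 3 11
f 9 7 8
f 10 9 2
f 14 13 17
f 14 17 15
f 15 17 18
f 15 18 16
f 17 13 19
f 17 19 18
f 18 19 20
f 18 20 16
f 19 13 21
f 19 21 20
f 20 21 22
f 20 22 16
f 21 13 23
f 21 23 22
f 22 23 24
f 22 24 16
f 23 13 25
f 23 25 24
f 24 25 26
f 24 26 16
f 25 13 27
f 25 27 26
f 26 27 28
f 26 28 16
f 27 13 29
f 27 29 28
f 28 29 30
f 28 30 16
f 29 13 31
f 29 31 30
f 30 31 32
f 30 32 16
f 31 13 33
f 31 33 32
f 32 33 34
f 32 34 16
f 33 13 35
f 33 35 34
f 34 35 36
f 34 36 16
f 35 13 37
f 35 37 36
f 36 37 38
f 36 38 16
f 37 13 39
f 37 39 38
f 38 39 40
f 38 40 16
f 39 13 41
f 39 41 40
f 40 41 42
f 40 42 16
f 41 13 14
f 41 14 42
f 42 14 15
f 42 15 16
f 44 43 46
f 44 46 45
f 46 43 47
f 46 47 45
f 47 43 48
f 47 48 45
f 48 43 49
f 48 49 45
f 49 43 50
f 49 50 45
f 50 43 51
f 50 51 45
f 51 43 52
f 51 52 45
f 52 43 53
f 52 53 45
f 53 43 54
f 53 54 45
f 54 43 55
f 54 55 45
f 55 43 56
f 55 56 45
f 56 43 57
f 56 57 45
f 57 43 58
f 57 58 45
f 58 43 59
f 58 59 45
f 59 43 60
f 59 60 45
f 60 43 44
f 60 44 45



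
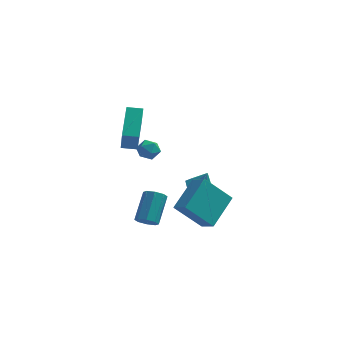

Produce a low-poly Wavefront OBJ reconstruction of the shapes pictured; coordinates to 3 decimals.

v -0.226 2.358 -0.965
v 0.18 2.904 -1.102
v 0.68 1.696 -0.918
v 1.086 2.242 -1.055
v 0.756 2.199 -0.445
v 0.196 2.607 -0.475
v 0.664 1.993 -1.545
v 0.104 2.401 -1.575
v 0.73 2.678 -1.46
v 0.787 2.806 -0.781
v 0.073 1.794 -1.239
v 0.13 1.922 -0.56
v -0.401 -0.867 0.852
v -0.161 -1.735 2.247
v -0.48 0.823 1.918
v -0.24 -0.044 3.312
v 0.42 -0.776 0.768
v 0.66 -1.643 2.162
v 0.341 0.915 1.833
v 0.581 0.047 3.228
v 3.026 2.628 -3.718
v 3.496 2.013 -3.918
v 3.454 2.612 -2.662
v 3.764 2.555 -4.018
v 3.599 3.139 -3.943
v 3.098 3.425 -3.735
v 2.555 3.243 -3.518
v 2.288 2.702 -3.418
v 2.453 2.117 -3.494
v 2.953 1.832 -3.701
v 2.438 -2.153 -2.415
v 3.148 -0.497 -1.318
v 3.784 -1.743 -3.906
v 4.494 -0.086 -2.809
v 3.106 -2.734 -1.971
v 3.816 -1.077 -0.874
v 4.452 -2.323 -3.462
v 5.162 -0.667 -2.365
v 1.502 -4.453 -2.092
v 1.965 -4.754 -1.858
v 2.181 -3.489 -0.655
v 1.718 -3.187 -0.888
v 2.094 -4.462 -2.188
v 2.31 -3.197 -0.985
v 1.876 -4.165 -2.462
v 2.093 -2.899 -1.258
v 1.439 -4.036 -2.519
v 1.655 -2.77 -1.315
v 1.039 -4.151 -2.325
v 1.255 -2.886 -1.122
v 0.91 -4.443 -1.995
v 1.126 -3.178 -0.792
v 1.127 -4.741 -1.722
v 1.344 -3.475 -0.518
v 1.565 -4.87 -1.665
v 1.781 -3.604 -0.461
f 1 12 6
f 1 6 2
f 1 2 8
f 1 8 11
f 1 11 12
f 2 6 10
f 6 12 5
f 12 11 3
f 11 8 7
f 8 2 9
f 4 10 5
f 4 5 3
f 4 3 7
f 4 7 9
f 4 9 10
f 5 10 6
f 3 5 12
f 7 3 11
f 9 7 8
f 10 9 2
f 14 16 13
f 17 14 13
f 13 16 15
f 15 17 13
f 14 20 16
f 18 14 17
f 18 20 14
f 16 20 15
f 19 17 15
f 15 20 19
f 19 18 17
f 20 18 19
f 22 21 24
f 22 24 23
f 24 21 25
f 24 25 23
f 25 21 26
f 25 26 23
f 26 21 27
f 26 27 23
f 27 21 28
f 27 28 23
f 28 21 29
f 28 29 23
f 29 21 30
f 29 30 23
f 30 21 22
f 30 22 23
f 32 34 31
f 35 32 31
f 31 34 33
f 33 35 31
f 32 38 34
f 36 32 35
f 36 38 32
f 34 38 33
f 37 35 33
f 33 38 37
f 37 36 35
f 38 36 37
f 40 39 43
f 40 43 41
f 41 43 44
f 41 44 42
f 43 39 45
f 43 45 44
f 44 45 46
f 44 46 42
f 45 39 47
f 45 47 46
f 46 47 48
f 46 48 42
f 47 39 49
f 47 49 48
f 48 49 50
f 48 50 42
f 49 39 51
f 49 51 50
f 50 51 52
f 50 52 42
f 51 39 53
f 51 53 52
f 52 53 54
f 52 54 42
f 53 39 55
f 53 55 54
f 54 55 56
f 54 56 42
f 55 39 40
f 55 40 56
f 56 40 41
f 56 41 42



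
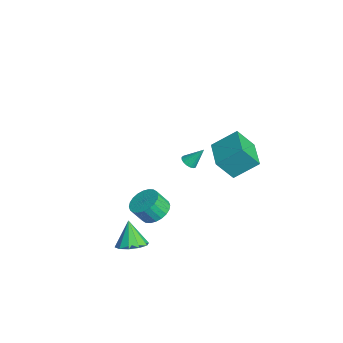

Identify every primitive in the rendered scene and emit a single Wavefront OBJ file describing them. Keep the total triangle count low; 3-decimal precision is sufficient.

v 3.267 -3.618 -1.501
v 4.008 -3.89 -1.159
v 2.613 -3.662 -0.119
v 4.005 -3.359 -1.144
v 3.721 -2.927 -1.265
v 3.263 -2.759 -1.476
v 2.807 -2.919 -1.697
v 2.526 -3.346 -1.843
v 2.529 -3.877 -1.859
v 2.814 -4.31 -1.738
v 3.271 -4.478 -1.526
v 3.728 -4.318 -1.305
v 0.752 1.806 2.423
v 0.742 0.904 3.596
v 0.906 3.1 3.419
v 0.896 2.197 4.592
v 2.564 1.663 2.328
v 2.554 0.76 3.501
v 2.718 2.956 3.324
v 2.708 2.054 4.497
v 0.905 -1.983 -1.017
v 1.776 -1.827 -0.921
v 1.786 -2.441 -0.008
v 0.915 -2.597 -0.103
v 1.64 -1.563 -0.742
v 1.65 -2.176 0.171
v 1.392 -1.362 -0.605
v 1.402 -1.976 0.308
v 1.07 -1.256 -0.53
v 1.08 -1.87 0.383
v 0.723 -1.261 -0.529
v 0.733 -1.875 0.384
v 0.403 -1.376 -0.603
v 0.413 -1.989 0.31
v 0.16 -1.583 -0.739
v 0.17 -2.196 0.174
v 0.03 -1.851 -0.918
v 0.04 -2.464 -0.005
v 0.034 -2.139 -1.112
v 0.044 -2.753 -0.199
v 0.17 -2.404 -1.291
v 0.18 -3.017 -0.378
v 0.418 -2.604 -1.428
v 0.428 -3.218 -0.515
v 0.74 -2.71 -1.503
v 0.75 -3.324 -0.59
v 1.087 -2.705 -1.504
v 1.097 -3.319 -0.591
v 1.407 -2.591 -1.43
v 1.417 -3.204 -0.517
v 1.65 -2.384 -1.294
v 1.66 -2.997 -0.381
v 1.78 -2.116 -1.115
v 1.79 -2.729 -0.202
v -4.066 0.751 -1.297
v -3.767 1.053 -1.579
v -3.894 1.529 -0.283
v -3.991 1.145 -1.612
v -4.231 1.147 -1.573
v -4.434 1.058 -1.47
v -4.553 0.899 -1.328
v -4.56 0.706 -1.179
v -4.454 0.523 -1.057
v -4.259 0.393 -0.99
v -4.02 0.344 -0.993
v -3.791 0.389 -1.066
v -3.625 0.517 -1.192
v -3.561 0.698 -1.342
v -3.612 0.892 -1.482
f 2 1 4
f 2 4 3
f 4 1 5
f 4 5 3
f 5 1 6
f 5 6 3
f 6 1 7
f 6 7 3
f 7 1 8
f 7 8 3
f 8 1 9
f 8 9 3
f 9 1 10
f 9 10 3
f 10 1 11
f 10 11 3
f 11 1 12
f 11 12 3
f 12 1 2
f 12 2 3
f 14 16 13
f 17 14 13
f 13 16 15
f 15 17 13
f 14 20 16
f 18 14 17
f 18 20 14
f 16 20 15
f 19 17 15
f 15 20 19
f 19 18 17
f 20 18 19
f 22 21 25
f 22 25 23
f 23 25 26
f 23 26 24
f 25 21 27
f 25 27 26
f 26 27 28
f 26 28 24
f 27 21 29
f 27 29 28
f 28 29 30
f 28 30 24
f 29 21 31
f 29 31 30
f 30 31 32
f 30 32 24
f 31 21 33
f 31 33 32
f 32 33 34
f 32 34 24
f 33 21 35
f 33 35 34
f 34 35 36
f 34 36 24
f 35 21 37
f 35 37 36
f 36 37 38
f 36 38 24
f 37 21 39
f 37 39 38
f 38 39 40
f 38 40 24
f 39 21 41
f 39 41 40
f 40 41 42
f 40 42 24
f 41 21 43
f 41 43 42
f 42 43 44
f 42 44 24
f 43 21 45
f 43 45 44
f 44 45 46
f 44 46 24
f 45 21 47
f 45 47 46
f 46 47 48
f 46 48 24
f 47 21 49
f 47 49 48
f 48 49 50
f 48 50 24
f 49 21 51
f 49 51 50
f 50 51 52
f 50 52 24
f 51 21 53
f 51 53 52
f 52 53 54
f 52 54 24
f 53 21 22
f 53 22 54
f 54 22 23
f 54 23 24
f 56 55 58
f 56 58 57
f 58 55 59
f 58 59 57
f 59 55 60
f 59 60 57
f 60 55 61
f 60 61 57
f 61 55 62
f 61 62 57
f 62 55 63
f 62 63 57
f 63 55 64
f 63 64 57
f 64 55 65
f 64 65 57
f 65 55 66
f 65 66 57
f 66 55 67
f 66 67 57
f 67 55 68
f 67 68 57
f 68 55 69
f 68 69 57
f 69 55 56
f 69 56 57



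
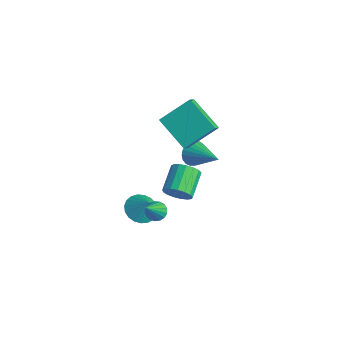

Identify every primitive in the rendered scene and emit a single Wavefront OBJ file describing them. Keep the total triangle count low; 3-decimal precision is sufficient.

v 1.453 -1.257 -0.4
v 1.995 -1.113 -0.548
v 2.187 -2.383 1.2
v 1.918 -0.913 -0.372
v 1.735 -0.791 -0.202
v 1.487 -0.776 -0.078
v 1.231 -0.872 -0.028
v 1.026 -1.056 -0.063
v 0.919 -1.286 -0.175
v 0.934 -1.509 -0.339
v 1.067 -1.675 -0.517
v 1.289 -1.745 -0.668
v 1.549 -1.703 -0.758
v 1.786 -1.56 -0.766
v 1.947 -1.347 -0.69
v 1.724 -0.16 0.631
v 2.262 -0.09 1.206
v 1.394 1.029 1.883
v 0.856 0.96 1.309
v 2.377 0.157 0.944
v 1.509 1.276 1.621
v 2.342 0.332 0.61
v 1.474 1.451 1.288
v 2.165 0.394 0.282
v 1.298 1.514 0.959
v 1.888 0.33 0.033
v 1.02 1.449 0.711
v 1.573 0.153 -0.078
v 0.705 1.272 0.599
v 1.292 -0.095 -0.027
v 0.425 1.024 0.65
v 1.111 -0.358 0.174
v 0.243 0.761 0.852
v 1.069 -0.576 0.481
v 0.202 0.543 1.159
v 1.178 -0.698 0.822
v 0.31 0.421 1.5
v 1.412 -0.697 1.119
v 0.544 0.422 1.797
v 1.717 -0.573 1.305
v 0.849 0.547 1.982
v 2.024 -0.354 1.336
v 1.156 0.766 2.013
v -1.444 0.861 3.619
v -1.012 2.432 4.78
v -1.867 1.411 3.032
v -1.436 2.982 4.192
v 0.376 1.138 2.568
v 0.807 2.709 3.728
v -0.048 1.688 1.98
v 0.384 3.259 3.141
v -1.422 -0.306 -3.273
v -0.718 -0.764 -3.648
v -0.818 -0.234 -2.227
v -0.627 -0.4 -3.726
v -0.673 -0.021 -3.725
v -0.85 0.31 -3.646
v -1.125 0.533 -3.503
v -1.451 0.612 -3.32
v -1.773 0.532 -3.129
v -2.034 0.307 -2.962
v -2.189 -0.024 -2.85
v -2.211 -0.404 -2.81
v -2.097 -0.767 -2.851
v -1.867 -1.05 -2.965
v -1.559 -1.205 -3.132
v -1.228 -1.204 -3.323
v -0.93 -1.048 -3.506
v -2.548 3.774 -1.681
v -2.223 3.321 -2.254
v -0.632 4.006 -0.779
v -2.198 3.625 -2.385
v -2.234 3.956 -2.394
v -2.324 4.255 -2.28
v -2.453 4.471 -2.062
v -2.598 4.567 -1.778
v -2.734 4.525 -1.478
v -2.839 4.353 -1.213
v -2.893 4.082 -1.028
v -2.887 3.757 -0.957
v -2.823 3.435 -1.011
v -2.711 3.172 -1.18
v -2.571 3.013 -1.437
v -2.427 2.985 -1.735
v -2.304 3.094 -2.025
f 2 1 4
f 2 4 3
f 4 1 5
f 4 5 3
f 5 1 6
f 5 6 3
f 6 1 7
f 6 7 3
f 7 1 8
f 7 8 3
f 8 1 9
f 8 9 3
f 9 1 10
f 9 10 3
f 10 1 11
f 10 11 3
f 11 1 12
f 11 12 3
f 12 1 13
f 12 13 3
f 13 1 14
f 13 14 3
f 14 1 15
f 14 15 3
f 15 1 2
f 15 2 3
f 17 16 20
f 17 20 18
f 18 20 21
f 18 21 19
f 20 16 22
f 20 22 21
f 21 22 23
f 21 23 19
f 22 16 24
f 22 24 23
f 23 24 25
f 23 25 19
f 24 16 26
f 24 26 25
f 25 26 27
f 25 27 19
f 26 16 28
f 26 28 27
f 27 28 29
f 27 29 19
f 28 16 30
f 28 30 29
f 29 30 31
f 29 31 19
f 30 16 32
f 30 32 31
f 31 32 33
f 31 33 19
f 32 16 34
f 32 34 33
f 33 34 35
f 33 35 19
f 34 16 36
f 34 36 35
f 35 36 37
f 35 37 19
f 36 16 38
f 36 38 37
f 37 38 39
f 37 39 19
f 38 16 40
f 38 40 39
f 39 40 41
f 39 41 19
f 40 16 42
f 40 42 41
f 41 42 43
f 41 43 19
f 42 16 17
f 42 17 43
f 43 17 18
f 43 18 19
f 45 47 44
f 48 45 44
f 44 47 46
f 46 48 44
f 45 51 47
f 49 45 48
f 49 51 45
f 47 51 46
f 50 48 46
f 46 51 50
f 50 49 48
f 51 49 50
f 53 52 55
f 53 55 54
f 55 52 56
f 55 56 54
f 56 52 57
f 56 57 54
f 57 52 58
f 57 58 54
f 58 52 59
f 58 59 54
f 59 52 60
f 59 60 54
f 60 52 61
f 60 61 54
f 61 52 62
f 61 62 54
f 62 52 63
f 62 63 54
f 63 52 64
f 63 64 54
f 64 52 65
f 64 65 54
f 65 52 66
f 65 66 54
f 66 52 67
f 66 67 54
f 67 52 68
f 67 68 54
f 68 52 53
f 68 53 54
f 70 69 72
f 70 72 71
f 72 69 73
f 72 73 71
f 73 69 74
f 73 74 71
f 74 69 75
f 74 75 71
f 75 69 76
f 75 76 71
f 76 69 77
f 76 77 71
f 77 69 78
f 77 78 71
f 78 69 79
f 78 79 71
f 79 69 80
f 79 80 71
f 80 69 81
f 80 81 71
f 81 69 82
f 81 82 71
f 82 69 83
f 82 83 71
f 83 69 84
f 83 84 71
f 84 69 85
f 84 85 71
f 85 69 70
f 85 70 71



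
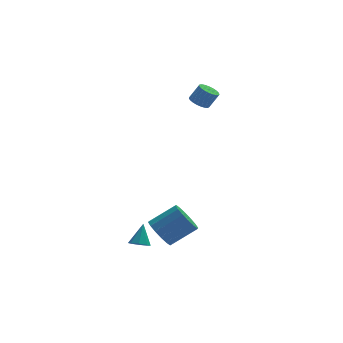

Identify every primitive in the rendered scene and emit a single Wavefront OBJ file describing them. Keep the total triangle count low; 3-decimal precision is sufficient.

v 1.698 3.72 2.815
v 2.251 3.512 2.48
v 2.836 3.472 3.469
v 2.282 3.68 3.805
v 2.281 3.793 2.474
v 2.866 3.753 3.463
v 2.21 4.061 2.526
v 2.795 4.021 3.516
v 2.05 4.271 2.629
v 2.635 4.231 3.619
v 1.83 4.385 2.764
v 2.414 4.345 3.754
v 1.586 4.384 2.908
v 2.171 4.344 3.897
v 1.362 4.269 3.036
v 1.947 4.229 4.025
v 1.196 4.058 3.125
v 1.781 4.018 4.115
v 1.117 3.789 3.161
v 1.701 3.749 4.151
v 1.138 3.508 3.138
v 1.722 3.468 4.127
v 1.256 3.264 3.058
v 1.84 3.224 4.048
v 1.45 3.099 2.936
v 2.035 3.058 3.926
v 1.687 3.04 2.794
v 2.272 3 3.783
v 1.926 3.1 2.655
v 2.511 3.06 3.645
v 2.126 3.267 2.544
v 2.71 3.227 3.533
v -2.982 -3.693 -4.213
v -2.642 -4.169 -4.005
v -2.638 -2.947 -3.067
v -2.391 -3.87 -4.275
v -2.485 -3.468 -4.508
v -2.87 -3.198 -4.569
v -3.321 -3.218 -4.421
v -3.573 -3.516 -4.151
v -3.478 -3.918 -3.918
v -3.093 -4.188 -3.857
v -1.917 -3.981 -3.281
v -1.336 -4.205 -4.089
v 0.197 -4.062 -3.028
v -0.383 -3.839 -2.219
v -1.381 -3.679 -4.095
v 0.152 -3.536 -3.033
v -1.57 -3.234 -3.882
v -0.037 -3.091 -2.821
v -1.851 -2.989 -3.508
v -0.318 -2.846 -2.447
v -2.15 -3.01 -3.074
v -0.617 -2.867 -2.013
v -2.387 -3.292 -2.694
v -0.853 -3.149 -1.633
v -2.497 -3.758 -2.472
v -0.964 -3.615 -1.411
v -2.452 -4.284 -2.467
v -0.919 -4.141 -1.405
v -2.263 -4.729 -2.679
v -0.73 -4.586 -1.618
v -1.982 -4.974 -3.053
v -0.449 -4.831 -1.992
v -1.683 -4.953 -3.487
v -0.15 -4.81 -2.426
v -1.447 -4.671 -3.867
v 0.087 -4.528 -2.806
f 2 1 5
f 2 5 3
f 3 5 6
f 3 6 4
f 5 1 7
f 5 7 6
f 6 7 8
f 6 8 4
f 7 1 9
f 7 9 8
f 8 9 10
f 8 10 4
f 9 1 11
f 9 11 10
f 10 11 12
f 10 12 4
f 11 1 13
f 11 13 12
f 12 13 14
f 12 14 4
f 13 1 15
f 13 15 14
f 14 15 16
f 14 16 4
f 15 1 17
f 15 17 16
f 16 17 18
f 16 18 4
f 17 1 19
f 17 19 18
f 18 19 20
f 18 20 4
f 19 1 21
f 19 21 20
f 20 21 22
f 20 22 4
f 21 1 23
f 21 23 22
f 22 23 24
f 22 24 4
f 23 1 25
f 23 25 24
f 24 25 26
f 24 26 4
f 25 1 27
f 25 27 26
f 26 27 28
f 26 28 4
f 27 1 29
f 27 29 28
f 28 29 30
f 28 30 4
f 29 1 31
f 29 31 30
f 30 31 32
f 30 32 4
f 31 1 2
f 31 2 32
f 32 2 3
f 32 3 4
f 34 33 36
f 34 36 35
f 36 33 37
f 36 37 35
f 37 33 38
f 37 38 35
f 38 33 39
f 38 39 35
f 39 33 40
f 39 40 35
f 40 33 41
f 40 41 35
f 41 33 42
f 41 42 35
f 42 33 34
f 42 34 35
f 44 43 47
f 44 47 45
f 45 47 48
f 45 48 46
f 47 43 49
f 47 49 48
f 48 49 50
f 48 50 46
f 49 43 51
f 49 51 50
f 50 51 52
f 50 52 46
f 51 43 53
f 51 53 52
f 52 53 54
f 52 54 46
f 53 43 55
f 53 55 54
f 54 55 56
f 54 56 46
f 55 43 57
f 55 57 56
f 56 57 58
f 56 58 46
f 57 43 59
f 57 59 58
f 58 59 60
f 58 60 46
f 59 43 61
f 59 61 60
f 60 61 62
f 60 62 46
f 61 43 63
f 61 63 62
f 62 63 64
f 62 64 46
f 63 43 65
f 63 65 64
f 64 65 66
f 64 66 46
f 65 43 67
f 65 67 66
f 66 67 68
f 66 68 46
f 67 43 44
f 67 44 68
f 68 44 45
f 68 45 46



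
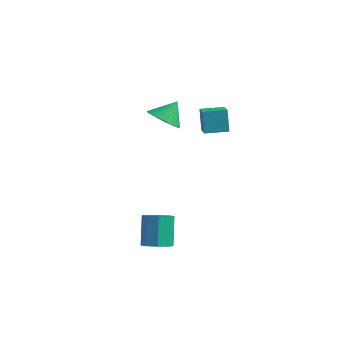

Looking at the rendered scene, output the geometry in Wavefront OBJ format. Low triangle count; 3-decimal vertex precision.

v -1.099 3.226 1.465
v -1.465 3.568 2.709
v -0.209 4.104 1.486
v -0.575 4.445 2.729
v -0.465 2.575 1.831
v -0.831 2.916 3.074
v 0.425 3.452 1.851
v 0.059 3.794 3.095
v -1.704 0.845 3.285
v -0.764 0.666 3.199
v -1.456 1.675 4.255
v -0.806 0.954 2.963
v -0.984 1.225 2.776
v -1.272 1.438 2.667
v -1.625 1.561 2.651
v -1.991 1.575 2.733
v -2.312 1.478 2.898
v -2.541 1.284 3.123
v -2.643 1.023 3.372
v -2.601 0.736 3.608
v -2.423 0.464 3.795
v -2.135 0.251 3.904
v -1.782 0.128 3.919
v -1.416 0.114 3.838
v -1.095 0.212 3.673
v -0.866 0.405 3.448
v 0.045 -2.069 -3.539
v 0.78 -2.087 -3.252
v 0.231 -1.248 -1.793
v -0.505 -1.231 -2.081
v 0.671 -1.59 -3.579
v 0.122 -0.751 -2.12
v 0.195 -1.374 -3.882
v -0.354 -0.535 -2.424
v -0.369 -1.565 -3.985
v -0.918 -0.726 -2.526
v -0.691 -2.052 -3.827
v -1.24 -1.213 -2.368
v -0.582 -2.549 -3.5
v -1.131 -1.71 -2.041
v -0.106 -2.765 -3.196
v -0.655 -1.926 -1.738
v 0.458 -2.574 -3.094
v -0.091 -1.735 -1.635
f 2 4 1
f 5 2 1
f 1 4 3
f 3 5 1
f 2 8 4
f 6 2 5
f 6 8 2
f 4 8 3
f 7 5 3
f 3 8 7
f 7 6 5
f 8 6 7
f 10 9 12
f 10 12 11
f 12 9 13
f 12 13 11
f 13 9 14
f 13 14 11
f 14 9 15
f 14 15 11
f 15 9 16
f 15 16 11
f 16 9 17
f 16 17 11
f 17 9 18
f 17 18 11
f 18 9 19
f 18 19 11
f 19 9 20
f 19 20 11
f 20 9 21
f 20 21 11
f 21 9 22
f 21 22 11
f 22 9 23
f 22 23 11
f 23 9 24
f 23 24 11
f 24 9 25
f 24 25 11
f 25 9 26
f 25 26 11
f 26 9 10
f 26 10 11
f 28 27 31
f 28 31 29
f 29 31 32
f 29 32 30
f 31 27 33
f 31 33 32
f 32 33 34
f 32 34 30
f 33 27 35
f 33 35 34
f 34 35 36
f 34 36 30
f 35 27 37
f 35 37 36
f 36 37 38
f 36 38 30
f 37 27 39
f 37 39 38
f 38 39 40
f 38 40 30
f 39 27 41
f 39 41 40
f 40 41 42
f 40 42 30
f 41 27 43
f 41 43 42
f 42 43 44
f 42 44 30
f 43 27 28
f 43 28 44
f 44 28 29
f 44 29 30



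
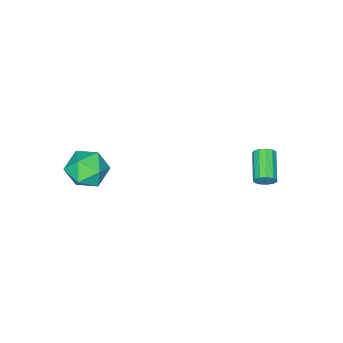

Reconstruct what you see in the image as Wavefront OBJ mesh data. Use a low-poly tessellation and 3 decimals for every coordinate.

v -2.229 4.259 -4.027
v -1.917 4.183 -3.556
v -3.058 3.165 -2.963
v -3.371 3.241 -3.433
v -2.109 4.433 -3.497
v -3.25 3.415 -2.904
v -2.34 4.628 -3.607
v -3.481 3.61 -3.013
v -2.536 4.706 -3.849
v -3.677 3.688 -3.256
v -2.634 4.642 -4.148
v -3.775 3.624 -3.555
v -2.604 4.456 -4.409
v -3.745 3.438 -3.815
v -2.455 4.208 -4.548
v -3.596 3.19 -3.954
v -2.234 3.976 -4.521
v -3.375 2.958 -3.928
v -2.012 3.834 -4.338
v -3.153 2.816 -3.745
v -1.859 3.826 -4.056
v -3 2.809 -3.462
v -1.824 3.957 -3.764
v -2.965 2.939 -3.171
v 3.202 -1.254 -4.066
v 4.016 -1.724 -3.41
v 2.004 -2.556 -3.51
v 2.818 -3.026 -2.854
v 2.381 -2.002 -2.58
v 3.122 -1.198 -2.924
v 2.898 -3.082 -3.996
v 3.639 -2.278 -4.34
v 3.829 -2.854 -3.367
v 3.509 -2.186 -2.492
v 2.511 -2.094 -4.428
v 2.191 -1.426 -3.553
f 2 1 5
f 2 5 3
f 3 5 6
f 3 6 4
f 5 1 7
f 5 7 6
f 6 7 8
f 6 8 4
f 7 1 9
f 7 9 8
f 8 9 10
f 8 10 4
f 9 1 11
f 9 11 10
f 10 11 12
f 10 12 4
f 11 1 13
f 11 13 12
f 12 13 14
f 12 14 4
f 13 1 15
f 13 15 14
f 14 15 16
f 14 16 4
f 15 1 17
f 15 17 16
f 16 17 18
f 16 18 4
f 17 1 19
f 17 19 18
f 18 19 20
f 18 20 4
f 19 1 21
f 19 21 20
f 20 21 22
f 20 22 4
f 21 1 23
f 21 23 22
f 22 23 24
f 22 24 4
f 23 1 2
f 23 2 24
f 24 2 3
f 24 3 4
f 25 36 30
f 25 30 26
f 25 26 32
f 25 32 35
f 25 35 36
f 26 30 34
f 30 36 29
f 36 35 27
f 35 32 31
f 32 26 33
f 28 34 29
f 28 29 27
f 28 27 31
f 28 31 33
f 28 33 34
f 29 34 30
f 27 29 36
f 31 27 35
f 33 31 32
f 34 33 26



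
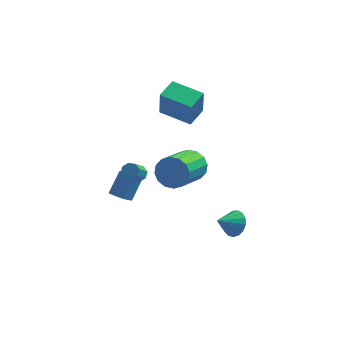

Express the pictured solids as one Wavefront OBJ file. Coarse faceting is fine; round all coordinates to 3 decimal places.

v 2.879 -3.025 -3.247
v 3.402 -3.157 -2.698
v 2.041 -3.535 -2.573
v 3.267 -2.825 -2.613
v 3.044 -2.538 -2.674
v 2.782 -2.363 -2.866
v 2.543 -2.339 -3.145
v 2.381 -2.473 -3.448
v 2.332 -2.733 -3.704
v 2.409 -3.06 -3.856
v 2.593 -3.379 -3.869
v 2.843 -3.616 -3.739
v 3.101 -3.719 -3.496
v 3.308 -3.662 -3.197
v 3.416 -3.46 -2.909
v -3.35 -0.513 -3.343
v -2.847 0.299 -2.293
v -2.941 -0.013 -3.926
v -2.438 0.8 -2.876
v -2.622 -1.04 -3.284
v -2.119 -0.227 -2.234
v -2.213 -0.539 -3.867
v -1.71 0.273 -2.817
v 0.738 -3.086 1.199
v 1.243 -3.598 0.674
v 0.446 -5.307 1.577
v -0.058 -4.794 2.101
v 1.5 -3.521 1.049
v 0.704 -5.229 1.951
v 1.554 -3.326 1.463
v 0.757 -5.035 2.365
v 1.388 -3.068 1.807
v 0.591 -4.776 2.709
v 1.049 -2.814 1.987
v 0.252 -4.522 2.89
v 0.626 -2.633 1.957
v -0.171 -4.341 2.859
v 0.234 -2.573 1.723
v -0.563 -4.282 2.626
v -0.024 -2.651 1.349
v -0.82 -4.359 2.251
v -0.077 -2.845 0.935
v -0.874 -4.554 1.837
v 0.089 -3.104 0.591
v -0.708 -4.812 1.493
v 0.428 -3.358 0.41
v -0.369 -5.066 1.313
v 0.851 -3.539 0.441
v 0.054 -5.247 1.343
v -1.883 -0.499 -1.757
v -1.621 -0.252 -1.411
v -1.974 -0.873 -0.697
v -2.237 -1.121 -1.043
v -1.972 -0.107 -1.459
v -2.326 -0.728 -0.746
v -2.271 -0.193 -1.682
v -2.625 -0.814 -0.969
v -2.343 -0.458 -1.949
v -2.697 -1.079 -1.235
v -2.146 -0.747 -2.103
v -2.499 -1.368 -1.389
v -1.794 -0.892 -2.054
v -2.148 -1.513 -1.341
v -1.495 -0.806 -1.831
v -1.849 -1.427 -1.118
v -1.423 -0.541 -1.565
v -1.777 -1.162 -0.851
v -0.848 0.339 2.282
v -0.808 -0.042 3.877
v -0.281 1.36 2.512
v -0.241 0.979 4.107
v 0.681 -0.459 2.053
v 0.721 -0.84 3.648
v 1.248 0.562 2.283
v 1.288 0.181 3.878
f 2 1 4
f 2 4 3
f 4 1 5
f 4 5 3
f 5 1 6
f 5 6 3
f 6 1 7
f 6 7 3
f 7 1 8
f 7 8 3
f 8 1 9
f 8 9 3
f 9 1 10
f 9 10 3
f 10 1 11
f 10 11 3
f 11 1 12
f 11 12 3
f 12 1 13
f 12 13 3
f 13 1 14
f 13 14 3
f 14 1 15
f 14 15 3
f 15 1 2
f 15 2 3
f 17 19 16
f 20 17 16
f 16 19 18
f 18 20 16
f 17 23 19
f 21 17 20
f 21 23 17
f 19 23 18
f 22 20 18
f 18 23 22
f 22 21 20
f 23 21 22
f 25 24 28
f 25 28 26
f 26 28 29
f 26 29 27
f 28 24 30
f 28 30 29
f 29 30 31
f 29 31 27
f 30 24 32
f 30 32 31
f 31 32 33
f 31 33 27
f 32 24 34
f 32 34 33
f 33 34 35
f 33 35 27
f 34 24 36
f 34 36 35
f 35 36 37
f 35 37 27
f 36 24 38
f 36 38 37
f 37 38 39
f 37 39 27
f 38 24 40
f 38 40 39
f 39 40 41
f 39 41 27
f 40 24 42
f 40 42 41
f 41 42 43
f 41 43 27
f 42 24 44
f 42 44 43
f 43 44 45
f 43 45 27
f 44 24 46
f 44 46 45
f 45 46 47
f 45 47 27
f 46 24 48
f 46 48 47
f 47 48 49
f 47 49 27
f 48 24 25
f 48 25 49
f 49 25 26
f 49 26 27
f 51 50 54
f 51 54 52
f 52 54 55
f 52 55 53
f 54 50 56
f 54 56 55
f 55 56 57
f 55 57 53
f 56 50 58
f 56 58 57
f 57 58 59
f 57 59 53
f 58 50 60
f 58 60 59
f 59 60 61
f 59 61 53
f 60 50 62
f 60 62 61
f 61 62 63
f 61 63 53
f 62 50 64
f 62 64 63
f 63 64 65
f 63 65 53
f 64 50 66
f 64 66 65
f 65 66 67
f 65 67 53
f 66 50 51
f 66 51 67
f 67 51 52
f 67 52 53
f 69 71 68
f 72 69 68
f 68 71 70
f 70 72 68
f 69 75 71
f 73 69 72
f 73 75 69
f 71 75 70
f 74 72 70
f 70 75 74
f 74 73 72
f 75 73 74



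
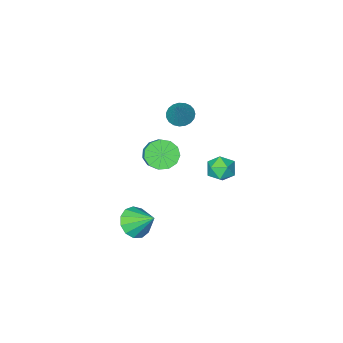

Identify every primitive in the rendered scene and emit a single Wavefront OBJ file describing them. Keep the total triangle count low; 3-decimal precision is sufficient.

v 2.121 1.354 2.291
v 3.012 1.024 2.158
v 3.711 2.395 3.436
v 2.819 2.726 3.569
v 2.935 1.409 1.787
v 3.634 2.781 3.064
v 2.6 1.777 1.575
v 3.299 3.148 2.852
v 2.112 2.011 1.591
v 2.811 3.382 2.868
v 1.627 2.036 1.829
v 2.326 3.407 3.107
v 1.299 1.845 2.214
v 1.998 3.216 3.492
v 1.231 1.498 2.624
v 1.93 2.869 3.901
v 1.446 1.105 2.928
v 2.145 2.477 4.205
v 1.875 0.792 3.03
v 2.574 2.163 4.307
v 2.382 0.657 2.897
v 3.081 2.028 4.174
v 2.806 0.743 2.572
v 3.505 2.115 3.85
v -1.324 -2.035 1.811
v -0.916 -1.515 1.309
v -0.536 -1.225 3.289
v -1.209 -1.341 1.37
v -1.521 -1.288 1.507
v -1.799 -1.364 1.697
v -1.995 -1.555 1.906
v -2.075 -1.83 2.1
v -2.025 -2.14 2.243
v -1.854 -2.432 2.311
v -1.591 -2.655 2.294
v -1.282 -2.771 2.192
v -0.981 -2.76 2.025
v -0.738 -2.623 1.821
v -0.597 -2.384 1.615
v -0.582 -2.086 1.443
v -0.695 -1.778 1.335
v -3.121 0.801 -1.096
v -2.76 1.375 -1.757
v -1.94 -0.155 -1.283
v -1.579 0.419 -1.944
v -1.595 0.691 -1.038
v -2.324 1.282 -0.922
v -2.376 -0.062 -2.118
v -3.105 0.529 -2.002
v -2.3 0.841 -2.388
v -1.817 1.307 -1.721
v -2.883 -0.087 -1.319
v -2.4 0.379 -0.652
v 2.998 0.162 -4.157
v 4.014 0.266 -3.838
v 2.522 1.398 -3.043
v 3.939 0.65 -4.297
v 3.566 0.88 -4.711
v 3.012 0.881 -4.949
v 2.453 0.654 -4.935
v 2.068 0.271 -4.675
v 1.977 -0.147 -4.25
v 2.211 -0.466 -3.795
v 2.694 -0.587 -3.455
v 3.274 -0.469 -3.338
v 3.766 -0.151 -3.481
f 2 1 5
f 2 5 3
f 3 5 6
f 3 6 4
f 5 1 7
f 5 7 6
f 6 7 8
f 6 8 4
f 7 1 9
f 7 9 8
f 8 9 10
f 8 10 4
f 9 1 11
f 9 11 10
f 10 11 12
f 10 12 4
f 11 1 13
f 11 13 12
f 12 13 14
f 12 14 4
f 13 1 15
f 13 15 14
f 14 15 16
f 14 16 4
f 15 1 17
f 15 17 16
f 16 17 18
f 16 18 4
f 17 1 19
f 17 19 18
f 18 19 20
f 18 20 4
f 19 1 21
f 19 21 20
f 20 21 22
f 20 22 4
f 21 1 23
f 21 23 22
f 22 23 24
f 22 24 4
f 23 1 2
f 23 2 24
f 24 2 3
f 24 3 4
f 26 25 28
f 26 28 27
f 28 25 29
f 28 29 27
f 29 25 30
f 29 30 27
f 30 25 31
f 30 31 27
f 31 25 32
f 31 32 27
f 32 25 33
f 32 33 27
f 33 25 34
f 33 34 27
f 34 25 35
f 34 35 27
f 35 25 36
f 35 36 27
f 36 25 37
f 36 37 27
f 37 25 38
f 37 38 27
f 38 25 39
f 38 39 27
f 39 25 40
f 39 40 27
f 40 25 41
f 40 41 27
f 41 25 26
f 41 26 27
f 42 53 47
f 42 47 43
f 42 43 49
f 42 49 52
f 42 52 53
f 43 47 51
f 47 53 46
f 53 52 44
f 52 49 48
f 49 43 50
f 45 51 46
f 45 46 44
f 45 44 48
f 45 48 50
f 45 50 51
f 46 51 47
f 44 46 53
f 48 44 52
f 50 48 49
f 51 50 43
f 55 54 57
f 55 57 56
f 57 54 58
f 57 58 56
f 58 54 59
f 58 59 56
f 59 54 60
f 59 60 56
f 60 54 61
f 60 61 56
f 61 54 62
f 61 62 56
f 62 54 63
f 62 63 56
f 63 54 64
f 63 64 56
f 64 54 65
f 64 65 56
f 65 54 66
f 65 66 56
f 66 54 55
f 66 55 56



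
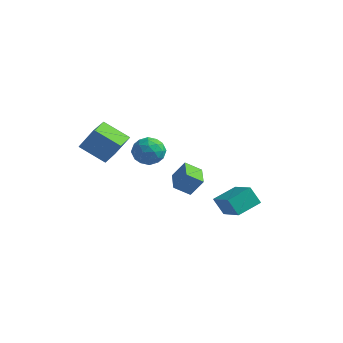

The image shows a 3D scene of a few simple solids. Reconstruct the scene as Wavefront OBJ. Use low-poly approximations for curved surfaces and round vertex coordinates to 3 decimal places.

v -3.197 3.801 -1.258
v -2.707 3.962 -2.027
v -2.053 3.018 -0.693
v -1.563 3.179 -1.462
v -1.75 3.873 -0.879
v -2.457 4.357 -1.228
v -2.303 2.623 -1.492
v -3.01 3.107 -1.841
v -2.154 3.234 -2.171
v -1.813 4.006 -1.792
v -2.947 2.974 -0.928
v -2.606 3.746 -0.549
v -3.052 3.95 -1.692
v -1.708 3.03 -1.028
v -1.818 3.438 -0.685
v -1.53 3.532 -1.137
v -2.906 4.182 -1.223
v -2.618 4.277 -1.675
v -2.056 4.224 -1
v -2.142 2.703 -1.045
v -1.854 2.798 -1.497
v -3.23 3.448 -1.583
v -2.942 3.542 -2.035
v -2.704 2.756 -1.72
v -2.44 3.617 -2.229
v -1.767 3.157 -1.896
v -2.202 2.83 -1.914
v -2.617 3.115 -2.12
v -2.239 4.071 -2.006
v -1.567 3.61 -1.674
v -1.677 4.018 -1.331
v -2.092 4.303 -1.537
v -1.914 3.643 -2.091
v -3.193 3.37 -1.046
v -2.521 2.909 -0.714
v -2.668 2.677 -1.183
v -3.083 2.962 -1.389
v -2.993 3.823 -0.824
v -2.32 3.363 -0.491
v -2.143 3.865 -0.6
v -2.558 4.15 -0.806
v -2.846 3.337 -0.629
v 0.388 3.146 -3.449
v -0.249 2.584 -2.884
v -0.428 4.201 -3.319
v -1.065 3.639 -2.754
v 0.945 3.461 -2.506
v 0.308 2.899 -1.941
v 0.129 4.516 -2.376
v -0.508 3.954 -1.811
v -1.319 -1.44 0.307
v -2.616 -1.796 1.137
v -1.806 -0.041 0.146
v -3.103 -0.397 0.976
v -0.677 -1.083 1.464
v -1.974 -1.439 2.294
v -1.164 0.316 1.303
v -2.461 -0.04 2.133
v 3.794 1.286 -1.848
v 4.24 2.534 -1.429
v 2.504 1.973 -2.523
v 2.95 3.221 -2.105
v 4.33 1.399 -2.755
v 4.776 2.647 -2.337
v 3.04 2.086 -3.431
v 3.486 3.334 -3.012
f 1 38 17
f 38 12 41
f 17 41 6
f 38 41 17
f 1 17 13
f 17 6 18
f 13 18 2
f 17 18 13
f 1 13 22
f 13 2 23
f 22 23 8
f 13 23 22
f 1 22 34
f 22 8 37
f 34 37 11
f 22 37 34
f 1 34 38
f 34 11 42
f 38 42 12
f 34 42 38
f 2 18 29
f 18 6 32
f 29 32 10
f 18 32 29
f 6 41 19
f 41 12 40
f 19 40 5
f 41 40 19
f 12 42 39
f 42 11 35
f 39 35 3
f 42 35 39
f 11 37 36
f 37 8 24
f 36 24 7
f 37 24 36
f 8 23 28
f 23 2 25
f 28 25 9
f 23 25 28
f 4 30 16
f 30 10 31
f 16 31 5
f 30 31 16
f 4 16 14
f 16 5 15
f 14 15 3
f 16 15 14
f 4 14 21
f 14 3 20
f 21 20 7
f 14 20 21
f 4 21 26
f 21 7 27
f 26 27 9
f 21 27 26
f 4 26 30
f 26 9 33
f 30 33 10
f 26 33 30
f 5 31 19
f 31 10 32
f 19 32 6
f 31 32 19
f 3 15 39
f 15 5 40
f 39 40 12
f 15 40 39
f 7 20 36
f 20 3 35
f 36 35 11
f 20 35 36
f 9 27 28
f 27 7 24
f 28 24 8
f 27 24 28
f 10 33 29
f 33 9 25
f 29 25 2
f 33 25 29
f 44 46 43
f 47 44 43
f 43 46 45
f 45 47 43
f 44 50 46
f 48 44 47
f 48 50 44
f 46 50 45
f 49 47 45
f 45 50 49
f 49 48 47
f 50 48 49
f 52 54 51
f 55 52 51
f 51 54 53
f 53 55 51
f 52 58 54
f 56 52 55
f 56 58 52
f 54 58 53
f 57 55 53
f 53 58 57
f 57 56 55
f 58 56 57
f 60 62 59
f 63 60 59
f 59 62 61
f 61 63 59
f 60 66 62
f 64 60 63
f 64 66 60
f 62 66 61
f 65 63 61
f 61 66 65
f 65 64 63
f 66 64 65

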